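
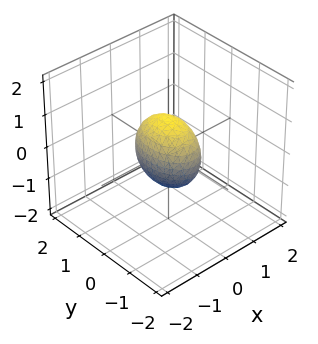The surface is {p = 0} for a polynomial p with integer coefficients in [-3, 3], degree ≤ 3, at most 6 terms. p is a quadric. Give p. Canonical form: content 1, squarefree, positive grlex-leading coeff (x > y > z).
2*x^2 + y^2 + z^2 - 1

1. deg p = 2. Bounded and convex; a quadric.
2. Symmetries: the z ↦ −z reflection is a symmetry, so z appears only in even powers; the x ↦ −x reflection is a symmetry, so x appears only in even powers; mirror symmetry y ↦ −y ⇒ only even powers of y.
3. Observable constraints: among the integer gridlines, it crosses the y-axis at y ∈ {-1, 1}; the z-axis gridline crossings are at z ∈ {-1, 1}.
4. Fitting integer coefficients to these (and the overall shape) gives p.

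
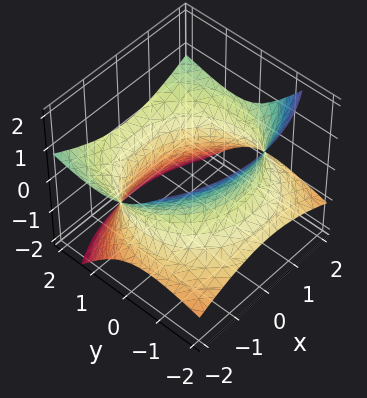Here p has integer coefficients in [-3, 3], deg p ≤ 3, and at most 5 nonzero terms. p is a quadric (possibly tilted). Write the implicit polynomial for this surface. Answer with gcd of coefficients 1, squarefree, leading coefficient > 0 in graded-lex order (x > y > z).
x^2 + y^2 - 2*y*z - 2*z^2 - 3

First, the degree is 2 — a generic line meets the surface in up to 2 points.
Next, from the axis intercepts and sections: no z-intercept at any integer in the box.
Finally, assembling these constraints gives the stated polynomial.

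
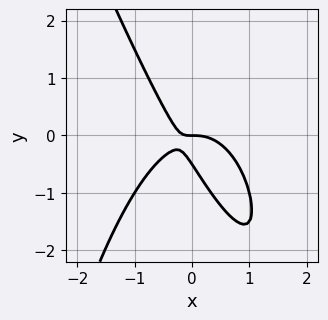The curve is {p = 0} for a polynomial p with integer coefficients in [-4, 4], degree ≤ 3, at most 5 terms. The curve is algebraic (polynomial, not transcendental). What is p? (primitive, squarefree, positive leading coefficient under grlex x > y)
3*x^3 + x^2*y + 3*x*y + 2*y^2 + y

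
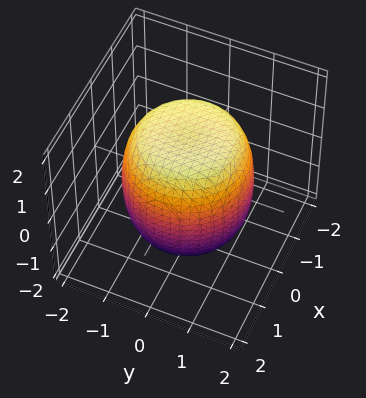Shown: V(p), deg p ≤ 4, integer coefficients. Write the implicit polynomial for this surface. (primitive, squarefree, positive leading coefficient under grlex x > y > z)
The degree is 4 — the shape is more complex than any degree-3 surface.
Symmetries: rotational symmetry about the z-axis ⇒ p depends on x, y only through x² + y².
From the axis intercepts and sections: a circular section at z = 0 has radius between 1 and 2.
Solving for integer coefficients yields p as stated.

x^4 + 2*x^2*y^2 + y^4 - x^2 - y^2 + z^2 - 2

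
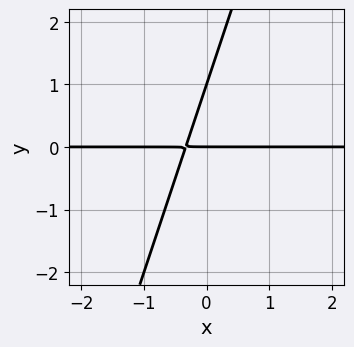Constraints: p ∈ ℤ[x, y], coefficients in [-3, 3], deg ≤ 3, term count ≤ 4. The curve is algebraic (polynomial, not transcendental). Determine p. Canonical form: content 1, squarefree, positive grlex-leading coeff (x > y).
1. Degree: the shape is more complex than any degree-1 curve, so deg p = 2.
2. From the visible intercepts: among the integer gridlines, it crosses the y-axis at y ∈ {0, 1}; every point of the x-axis in the box is on the curve.
3. The integer polynomial consistent with all of this is the stated p.

3*x*y - y^2 + y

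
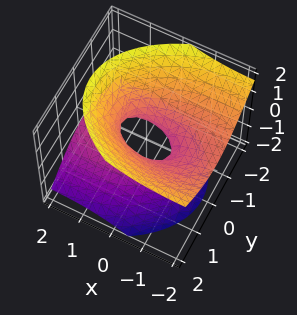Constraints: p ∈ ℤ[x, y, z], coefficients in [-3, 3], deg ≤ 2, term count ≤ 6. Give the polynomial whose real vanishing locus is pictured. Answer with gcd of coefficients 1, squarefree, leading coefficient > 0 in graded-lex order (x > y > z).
x^2 + 3*x*z + 3*y^2 - 3*z^2 - 1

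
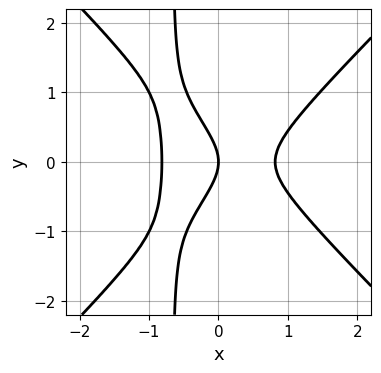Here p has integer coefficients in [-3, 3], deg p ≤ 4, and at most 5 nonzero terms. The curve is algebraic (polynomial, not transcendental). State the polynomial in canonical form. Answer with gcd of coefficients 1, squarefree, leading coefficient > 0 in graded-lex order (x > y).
First, deg p = 3.
Next, symmetries: it's symmetric under y → −y, forcing even powers of y.
Next, against the integer gridlines: it meets the x-axis at x = 0 (among the integer gridlines); one y-axis crossing is at y = 0.
Finally, solving for integer coefficients yields p as stated.

3*x^3 - 3*x*y^2 - 2*y^2 - 2*x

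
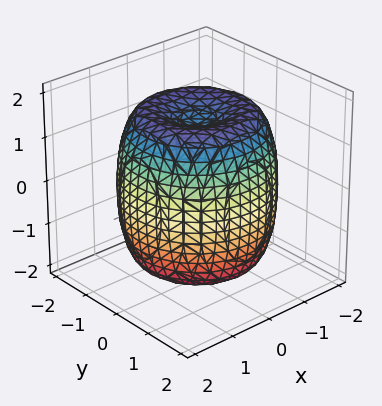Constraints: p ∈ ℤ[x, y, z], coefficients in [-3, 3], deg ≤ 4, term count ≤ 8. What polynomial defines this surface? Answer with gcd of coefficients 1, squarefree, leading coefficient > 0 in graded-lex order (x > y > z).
(a) The degree is 4 — a generic line meets the surface in up to 4 points.
(b) Symmetries: the z-axis is an axis of rotation, so x and y enter only as x² + y².
(c) Against the integer gridlines: a circular section at z = -1 has radius between 1 and 2.
(d) The integer polynomial consistent with all of this is the stated p.

x^4 + 2*x^2*y^2 + y^4 - 2*x^2 - 2*y^2 + z^2 - 2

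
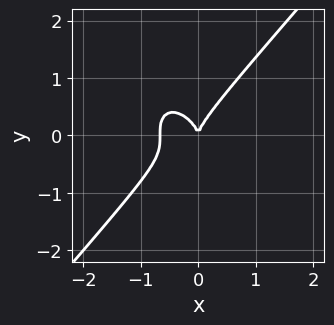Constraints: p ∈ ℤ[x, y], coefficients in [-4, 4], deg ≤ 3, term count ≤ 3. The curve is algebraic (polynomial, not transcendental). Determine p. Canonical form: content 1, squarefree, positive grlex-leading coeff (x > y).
First, the degree is 3 — no degree-2 curve has this shape.
Then, reading off the gridlines: it crosses the x-axis at the gridline x = 0; it meets the y-axis at y = 0 (among the integer gridlines).
Finally, putting this together gives p.

3*x^3 - 2*y^3 + 2*x^2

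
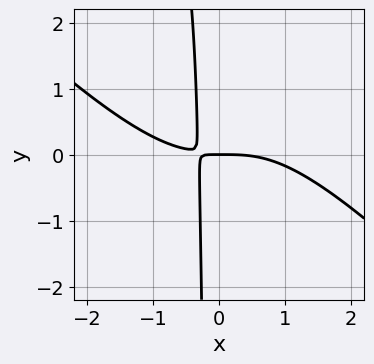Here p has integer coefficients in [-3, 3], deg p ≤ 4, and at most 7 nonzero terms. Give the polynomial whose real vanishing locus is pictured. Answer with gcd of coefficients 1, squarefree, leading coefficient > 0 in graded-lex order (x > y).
1. Degree: the shape is more complex than any degree-3 curve, so deg p = 4.
2. Against the integer gridlines: one y-axis crossing is at y = 0; it crosses the x-axis at the gridline x = 0.
3. These observations pin down the coefficients.

x^4 + 2*x^3*y + x^2*y^2 + 3*x*y + y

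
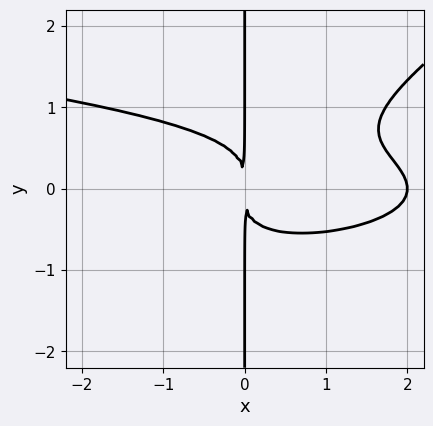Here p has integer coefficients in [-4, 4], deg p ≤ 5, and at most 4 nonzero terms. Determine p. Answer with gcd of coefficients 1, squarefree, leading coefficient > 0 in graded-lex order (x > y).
2*x^2*y^2 - 3*x*y^3 + x^3 - 2*x^2

Degree: a generic line meets the curve in up to 4 points, so deg p = 4.
From the visible intercepts: every point of the y-axis in the box is on the curve; one x-axis crossing is at x = 2.
Putting this together gives p.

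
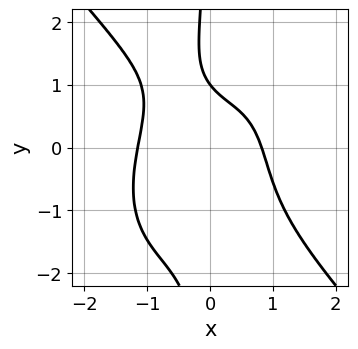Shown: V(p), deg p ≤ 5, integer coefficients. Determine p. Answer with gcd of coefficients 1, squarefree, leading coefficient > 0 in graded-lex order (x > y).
(a) deg p = 4. No degree-3 curve has this shape.
(b) From the axis intercepts and sections: one y-axis crossing is at y = 1.
(c) Solving for integer coefficients yields p as stated.

3*x^4 + 2*x*y^3 + 2*x + 3*y - 3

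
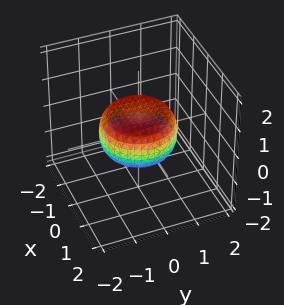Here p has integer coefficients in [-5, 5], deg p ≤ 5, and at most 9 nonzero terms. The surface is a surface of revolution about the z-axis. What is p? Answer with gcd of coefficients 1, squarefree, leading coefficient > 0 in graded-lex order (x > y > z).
Degree: no degree-3 surface has this shape, so deg p = 4.
Symmetry: every cross-section ⟂ z is a circle, so x, y appear only via x² + y².
Checking where it meets the axes: a circular section at z = 0 has radius between 1 and 2.
Matching integer coefficients to the picture gives p.

2*x^4 + 4*x^2*y^2 + 2*y^4 - 2*x^2 - 2*y^2 + 3*z^2 - 1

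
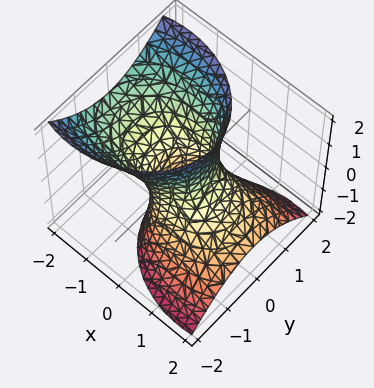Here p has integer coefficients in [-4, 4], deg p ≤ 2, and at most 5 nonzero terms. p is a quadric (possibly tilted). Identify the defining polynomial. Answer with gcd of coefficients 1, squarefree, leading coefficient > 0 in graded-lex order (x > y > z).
2*x^2 + 3*x*z + 3*y^2 - z^2 - 2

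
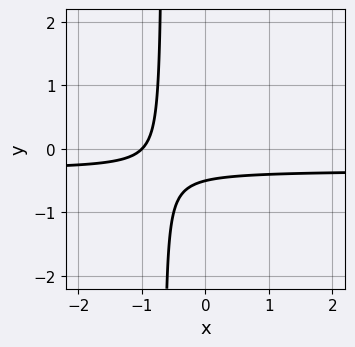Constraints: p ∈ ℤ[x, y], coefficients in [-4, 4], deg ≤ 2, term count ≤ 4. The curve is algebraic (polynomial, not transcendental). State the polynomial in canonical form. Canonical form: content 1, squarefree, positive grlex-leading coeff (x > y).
3*x*y + x + 2*y + 1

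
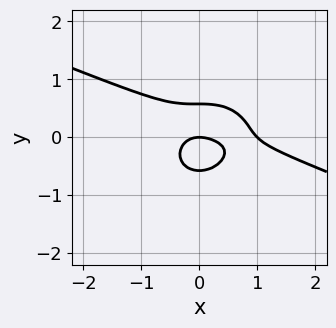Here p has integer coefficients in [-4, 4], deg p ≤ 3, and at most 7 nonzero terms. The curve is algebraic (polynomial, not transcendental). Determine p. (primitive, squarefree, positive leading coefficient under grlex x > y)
1. The degree is 3 — a generic line meets the curve in up to 3 points.
2. Checking where it meets the axes: the x-axis gridline crossings are at x ∈ {0, 1}; it crosses the y-axis at the gridline y = 0.
3. The integer polynomial consistent with all of this is the stated p.

x^3 + 2*x^2*y + 3*y^3 - x^2 - y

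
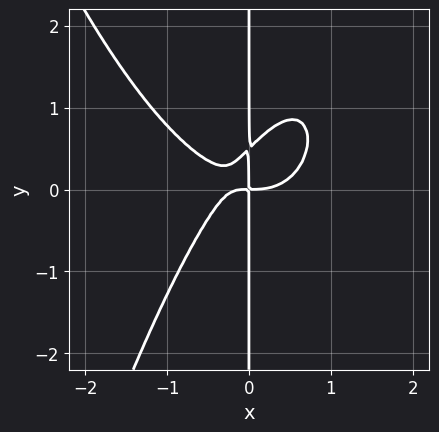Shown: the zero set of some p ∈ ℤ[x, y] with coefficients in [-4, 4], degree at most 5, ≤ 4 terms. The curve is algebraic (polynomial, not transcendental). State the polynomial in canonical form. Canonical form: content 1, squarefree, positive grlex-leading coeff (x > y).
First, the degree is 4 — the shape is more complex than any degree-3 curve.
Next, against the integer gridlines: the visible y-axis segment lies entirely on the curve.
Finally, the integer polynomial consistent with all of this is the stated p.

2*x^4 - 2*x^2*y + 2*x*y^2 - x*y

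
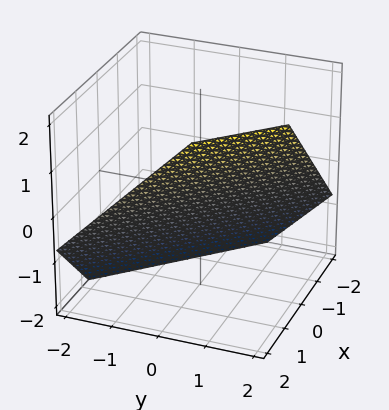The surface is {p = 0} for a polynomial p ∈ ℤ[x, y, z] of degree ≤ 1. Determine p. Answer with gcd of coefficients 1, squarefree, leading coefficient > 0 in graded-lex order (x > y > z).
First, degree: the surface is flat (a plane), so deg p = 1.
Finally, matching integer coefficients to the picture gives p.

3*x + 3*y - 3*z - 2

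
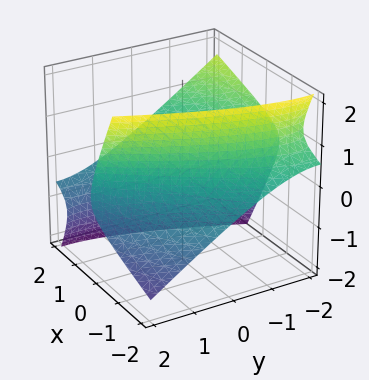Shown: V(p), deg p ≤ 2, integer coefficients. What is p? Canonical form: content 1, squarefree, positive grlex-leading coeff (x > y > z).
(a) There are 2 components.
(b) deg p = 2.
(c) From the visible intercepts: the surface avoids every integer z-axis point in the box.
(d) Fitting integer coefficients to these (and the overall shape) gives p.

x^2 - 2*x*y - 3*x*z + y^2 - 2*z^2 - 3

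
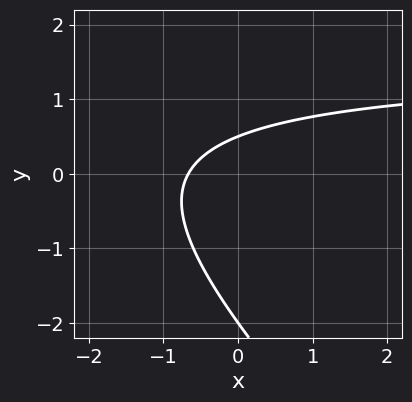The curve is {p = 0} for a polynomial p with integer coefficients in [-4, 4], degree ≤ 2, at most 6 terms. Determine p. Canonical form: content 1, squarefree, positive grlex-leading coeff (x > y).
First, degree: a generic line meets the curve in up to 2 points, so deg p = 2.
Then, observable constraints: it meets the y-axis at y = -2 (among the integer gridlines).
Finally, together with the visible shape, these determine p as stated.

2*x*y + 2*y^2 - 3*x + 3*y - 2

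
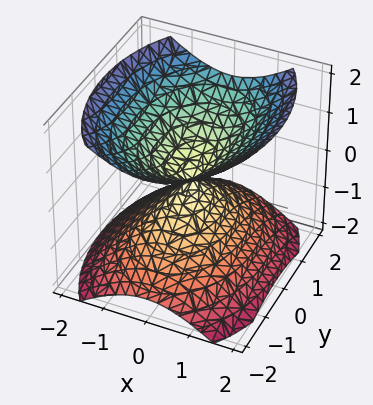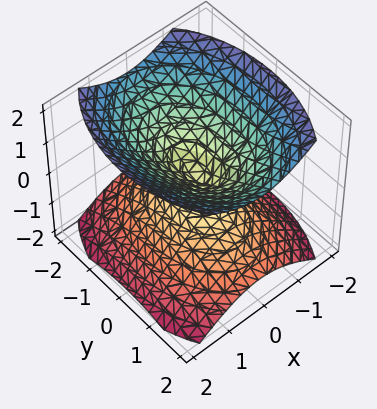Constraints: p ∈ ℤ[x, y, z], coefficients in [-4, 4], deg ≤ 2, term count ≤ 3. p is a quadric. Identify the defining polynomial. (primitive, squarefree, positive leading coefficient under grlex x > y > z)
2*x^2 + y^2 - 2*z^2

(a) There are 2 components.
(b) The degree is 2 — a double cone through the origin; a quadric.
(c) Symmetries: mirror symmetry x ↦ −x ⇒ only even powers of x; mirror symmetry y ↦ −y ⇒ only even powers of y; mirror symmetry z ↦ −z ⇒ only even powers of z.
(d) From the visible intercepts: it crosses the y-axis at the gridline y = 0; one x-axis crossing is at x = 0; it crosses the z-axis at the gridline z = 0.
(e) Assembling these constraints gives the stated polynomial.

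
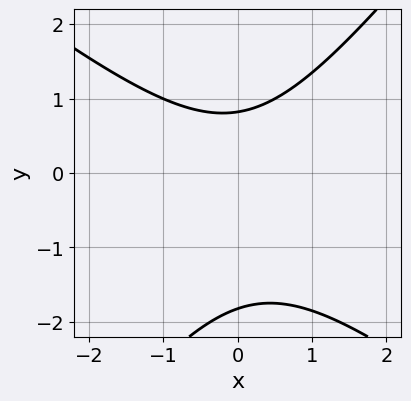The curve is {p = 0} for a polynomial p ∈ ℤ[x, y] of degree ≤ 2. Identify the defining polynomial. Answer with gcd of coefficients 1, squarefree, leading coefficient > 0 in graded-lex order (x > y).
2*x^2 + x*y - 2*y^2 - 2*y + 3

1. Degree: a generic line meets the curve in up to 2 points, so deg p = 2.
2. Against the integer gridlines: the curve avoids every integer x-axis point in the box.
3. Fitting integer coefficients to these (and the overall shape) gives p.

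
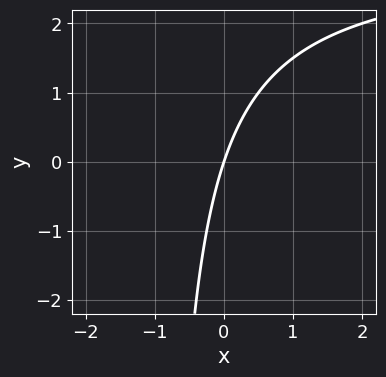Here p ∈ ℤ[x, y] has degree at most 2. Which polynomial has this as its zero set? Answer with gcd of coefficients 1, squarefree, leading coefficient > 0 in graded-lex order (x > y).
First, the degree is 2 — a generic line meets the curve in up to 2 points.
Next, observable constraints: it meets the x-axis at x = 0 (among the integer gridlines); one y-axis crossing is at y = 0.
Finally, matching integer coefficients to the picture gives p.

x*y - 3*x + y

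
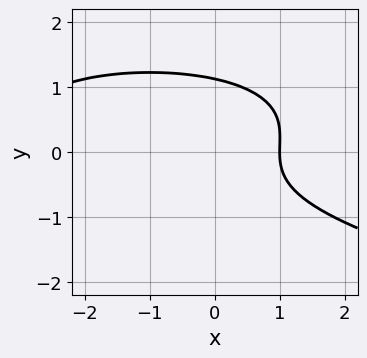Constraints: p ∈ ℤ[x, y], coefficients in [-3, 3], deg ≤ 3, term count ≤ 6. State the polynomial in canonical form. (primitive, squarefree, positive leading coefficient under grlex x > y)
3*y^3 + x^2 - y^2 + 2*x - 3

1. The degree is 3 — no degree-2 curve has this shape.
2. From the visible intercepts: it crosses the x-axis at the gridline x = 1.
3. Together with the visible shape, these determine p as stated.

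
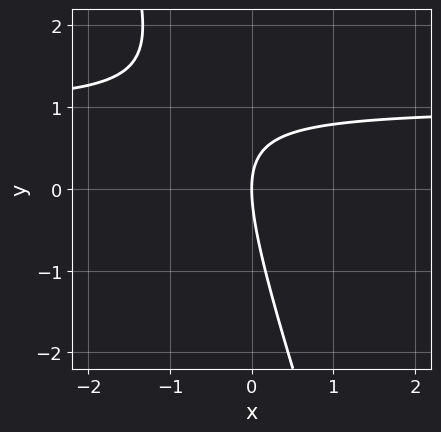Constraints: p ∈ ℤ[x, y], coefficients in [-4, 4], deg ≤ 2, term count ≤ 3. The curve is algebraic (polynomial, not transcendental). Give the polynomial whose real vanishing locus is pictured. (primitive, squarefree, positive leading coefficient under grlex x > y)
1. Degree: no degree-1 curve has this shape, so deg p = 2.
2. Checking where it meets the axes: one y-axis crossing is at y = 0; one x-axis crossing is at x = 0.
3. Fitting integer coefficients to these (and the overall shape) gives p.

3*x*y + y^2 - 3*x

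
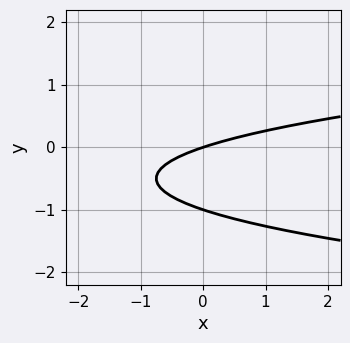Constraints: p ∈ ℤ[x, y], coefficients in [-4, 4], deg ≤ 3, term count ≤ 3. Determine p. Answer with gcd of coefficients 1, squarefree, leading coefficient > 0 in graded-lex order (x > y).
3*y^2 - x + 3*y

First, degree: a generic line meets the curve in up to 2 points, so deg p = 2.
Next, reading off the gridlines: among the integer gridlines, it crosses the y-axis at y ∈ {-1, 0}; it meets the x-axis at x = 0 (among the integer gridlines).
Finally, these observations pin down the coefficients.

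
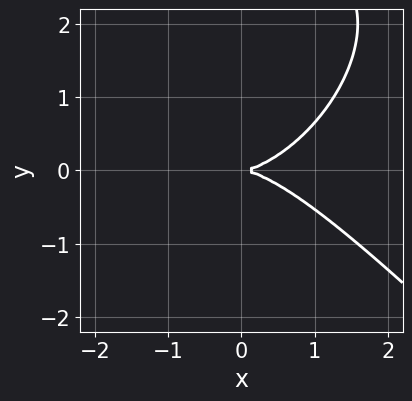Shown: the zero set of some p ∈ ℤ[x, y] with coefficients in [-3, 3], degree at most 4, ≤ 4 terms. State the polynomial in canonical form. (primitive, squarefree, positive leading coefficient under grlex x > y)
(a) The degree is 3 — no degree-2 curve has this shape.
(b) Against the integer gridlines: it meets the x-axis at x = 0 (among the integer gridlines); it crosses the y-axis at the gridline y = 0.
(c) These observations pin down the coefficients.

x^3 + y^3 - 3*y^2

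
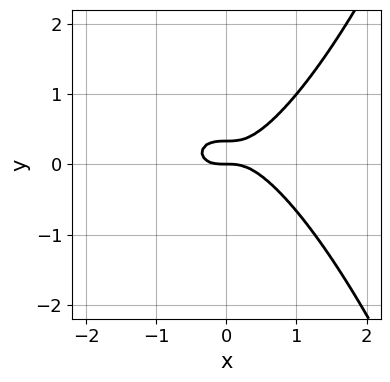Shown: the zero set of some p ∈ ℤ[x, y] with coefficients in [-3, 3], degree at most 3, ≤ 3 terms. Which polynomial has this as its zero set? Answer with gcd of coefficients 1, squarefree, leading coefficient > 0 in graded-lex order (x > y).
2*x^3 - 3*y^2 + y

(a) deg p = 3. A generic line meets the curve in up to 3 points.
(b) From the visible intercepts: it meets the y-axis at y = 0 (among the integer gridlines); one x-axis crossing is at x = 0.
(c) These observations pin down the coefficients.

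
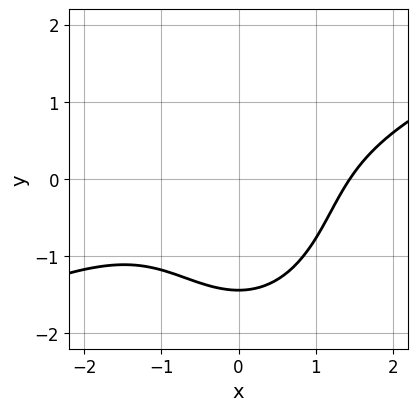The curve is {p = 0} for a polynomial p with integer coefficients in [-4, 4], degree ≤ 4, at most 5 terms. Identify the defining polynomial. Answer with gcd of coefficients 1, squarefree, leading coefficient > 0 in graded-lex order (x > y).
x^3 - 2*x^2*y - y^3 - 3

(a) Degree: a generic line meets the curve in up to 3 points, so deg p = 3.
(b) The integer polynomial consistent with all of this is the stated p.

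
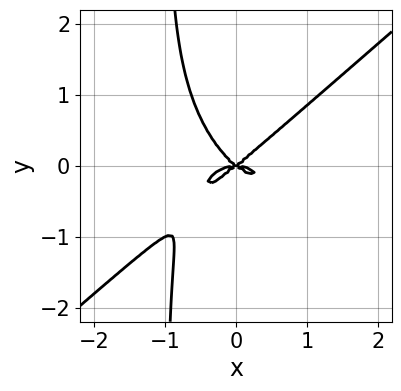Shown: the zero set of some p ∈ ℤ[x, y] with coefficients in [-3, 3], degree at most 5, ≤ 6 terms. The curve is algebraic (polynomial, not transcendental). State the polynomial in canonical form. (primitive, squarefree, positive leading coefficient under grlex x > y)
1. Degree: no degree-3 curve has this shape, so deg p = 4.
2. From the axis intercepts and sections: one x-axis crossing is at x = 0; it crosses the y-axis at the gridline y = 0.
3. The integer polynomial consistent with all of this is the stated p.

2*x^4 - 3*x*y^3 + 2*x^2*y - 3*y^3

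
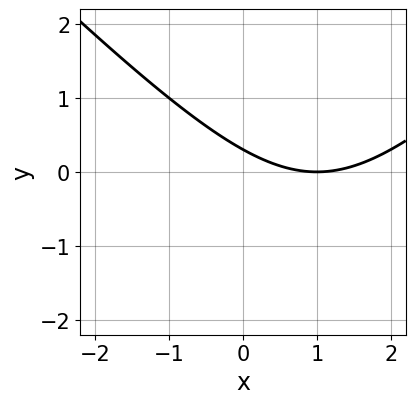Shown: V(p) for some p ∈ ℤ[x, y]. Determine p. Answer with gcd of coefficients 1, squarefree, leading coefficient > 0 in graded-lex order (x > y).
(a) The degree is 2 — the shape is more complex than any degree-1 curve.
(b) Observable constraints: one x-axis crossing is at x = 1.
(c) These observations pin down the coefficients.

x^2 - y^2 - 2*x - 3*y + 1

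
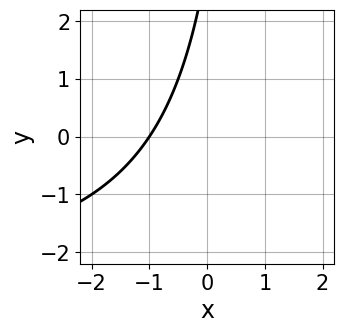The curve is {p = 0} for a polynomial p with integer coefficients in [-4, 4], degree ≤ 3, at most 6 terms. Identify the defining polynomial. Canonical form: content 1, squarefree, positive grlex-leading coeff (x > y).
1. deg p = 2. The shape is more complex than any degree-1 curve.
2. From the axis intercepts and sections: it misses every integer gridline on the y-axis; one x-axis crossing is at x = -1.
3. These observations pin down the coefficients.

x*y + 3*x - y + 3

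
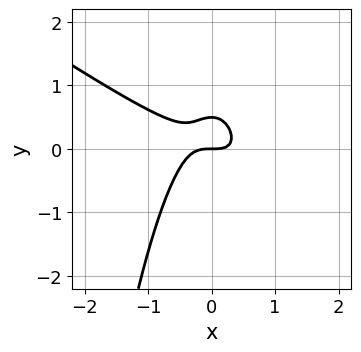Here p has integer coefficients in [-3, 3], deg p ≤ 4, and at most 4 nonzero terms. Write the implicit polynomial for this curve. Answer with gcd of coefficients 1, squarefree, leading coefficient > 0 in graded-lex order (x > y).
2*x^3 + 3*x^2*y + 2*y^2 - y

(a) deg p = 3.
(b) Observable constraints: it meets the y-axis at y = 0 (among the integer gridlines); it crosses the x-axis at the gridline x = 0.
(c) Solving for integer coefficients yields p as stated.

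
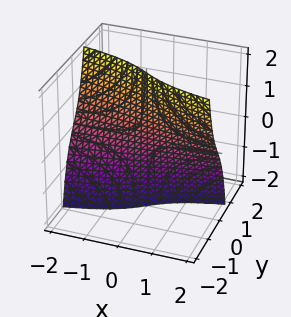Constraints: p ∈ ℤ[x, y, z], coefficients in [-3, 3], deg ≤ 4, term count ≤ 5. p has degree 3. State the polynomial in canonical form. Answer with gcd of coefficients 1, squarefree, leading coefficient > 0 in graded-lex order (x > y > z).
3*y^3 + x*z + 3*y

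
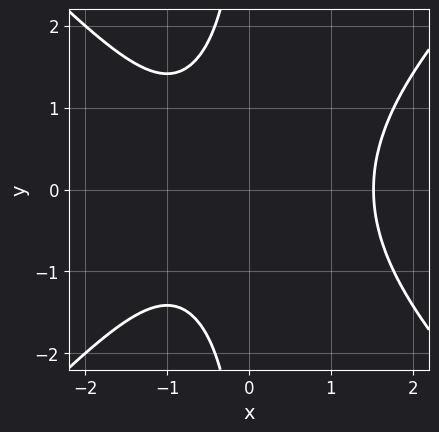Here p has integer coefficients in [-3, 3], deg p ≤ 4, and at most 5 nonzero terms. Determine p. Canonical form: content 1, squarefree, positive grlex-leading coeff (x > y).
x^3 - x*y^2 - x - 2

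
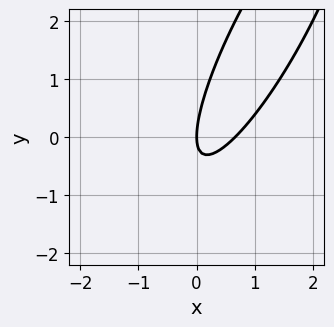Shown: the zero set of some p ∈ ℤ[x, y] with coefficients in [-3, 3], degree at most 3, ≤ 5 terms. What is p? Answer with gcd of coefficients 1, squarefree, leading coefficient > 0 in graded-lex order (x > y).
(a) Degree: a generic line meets the curve in up to 2 points, so deg p = 2.
(b) Against the integer gridlines: one x-axis crossing is at x = 0; it crosses the y-axis at the gridline y = 0.
(c) Putting this together gives p.

3*x^2 - 3*x*y + y^2 - 2*x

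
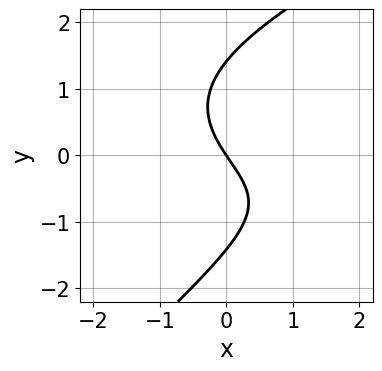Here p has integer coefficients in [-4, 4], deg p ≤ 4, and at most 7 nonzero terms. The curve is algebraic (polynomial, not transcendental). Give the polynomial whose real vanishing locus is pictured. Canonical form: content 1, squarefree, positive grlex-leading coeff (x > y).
x*y^2 - y^3 - x^2 + 3*x + 2*y

First, degree: the shape is more complex than any degree-2 curve, so deg p = 3.
Next, reading off the gridlines: it crosses the y-axis at the gridline y = 0; it crosses the x-axis at the gridline x = 0.
Finally, these observations pin down the coefficients.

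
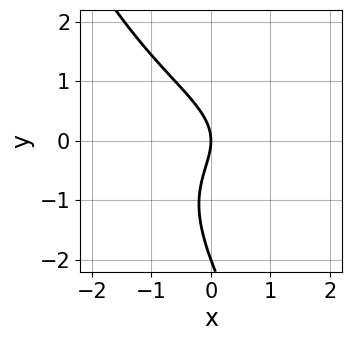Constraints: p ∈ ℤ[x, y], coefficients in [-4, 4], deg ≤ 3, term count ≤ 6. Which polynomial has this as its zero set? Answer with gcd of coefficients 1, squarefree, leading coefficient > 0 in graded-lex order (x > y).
2*x*y^2 + y^3 + 2*y^2 + 3*x

1. The degree is 3 — the shape is more complex than any degree-2 curve.
2. From the axis intercepts and sections: among the integer gridlines, it crosses the y-axis at y ∈ {-2, 0}; one x-axis crossing is at x = 0.
3. Matching integer coefficients to the picture gives p.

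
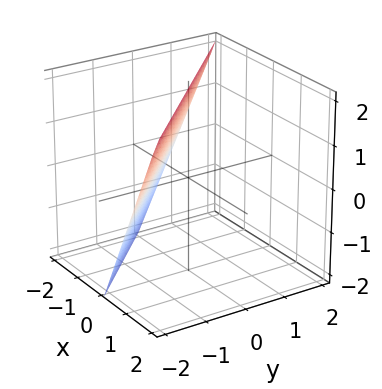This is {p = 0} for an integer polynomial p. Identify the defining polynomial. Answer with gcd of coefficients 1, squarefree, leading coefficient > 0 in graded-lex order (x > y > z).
1. deg p = 1.
2. Reading off the gridlines: it crosses the x-axis at the gridline x = -1; it crosses the z-axis at the gridline z = 2; it meets the y-axis at y = -1 (among the integer gridlines).
3. Matching integer coefficients to the picture gives p.

2*x + 2*y - z + 2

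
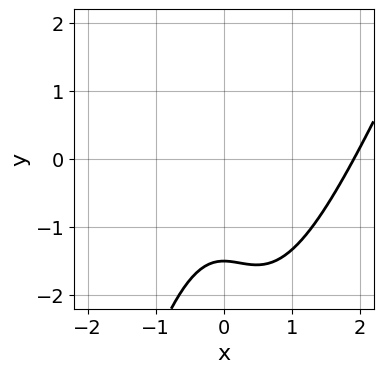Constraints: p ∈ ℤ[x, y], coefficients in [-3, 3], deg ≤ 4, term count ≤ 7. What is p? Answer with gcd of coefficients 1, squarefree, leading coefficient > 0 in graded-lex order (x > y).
2*x^3 - x^2*y - 3*x^2 - 2*y - 3

(a) The degree is 3 — a generic line meets the curve in up to 3 points.
(b) Matching integer coefficients to the picture gives p.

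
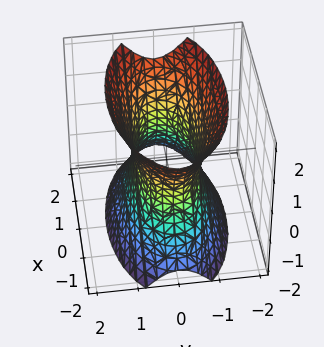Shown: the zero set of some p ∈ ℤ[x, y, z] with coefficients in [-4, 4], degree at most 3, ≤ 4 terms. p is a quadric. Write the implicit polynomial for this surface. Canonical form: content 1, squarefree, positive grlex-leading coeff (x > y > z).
1. Degree: one connected sheet with a waist; a quadric, so deg p = 2.
2. Symmetries: it's symmetric under z → −z, forcing even powers of z; it's symmetric under x → −x, forcing even powers of x; the y ↦ −y reflection is a symmetry, so y appears only in even powers.
3. From the visible intercepts: no z-intercept at any integer in the box.
4. These observations pin down the coefficients.

x^2 + 3*y^2 - z^2 - 2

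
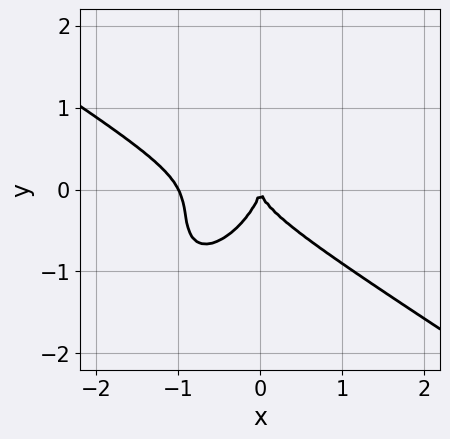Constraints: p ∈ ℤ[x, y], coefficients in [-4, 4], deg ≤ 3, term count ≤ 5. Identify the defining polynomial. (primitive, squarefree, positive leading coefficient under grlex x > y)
2*x^3 + x^2*y - 2*x*y^2 + 2*y^3 + 2*x^2

(a) Degree: the shape is more complex than any degree-2 curve, so deg p = 3.
(b) From the visible intercepts: among the integer gridlines, it crosses the x-axis at x ∈ {-1, 0}; one y-axis crossing is at y = 0.
(c) Together with the visible shape, these determine p as stated.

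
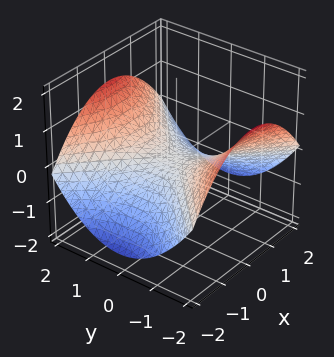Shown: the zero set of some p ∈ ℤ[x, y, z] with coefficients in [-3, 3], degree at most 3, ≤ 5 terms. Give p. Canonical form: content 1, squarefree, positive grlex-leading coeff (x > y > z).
1. Degree: a hyperbolic paraboloid; a quadric, so deg p = 2.
2. Symmetries: it's symmetric under x → −x, forcing even powers of x; the y ↦ −y reflection is a symmetry, so y appears only in even powers.
3. Checking where it meets the axes: it crosses the z-axis at the gridline z = 0; it crosses the x-axis at the gridline x = 0; it crosses the y-axis at the gridline y = 0.
4. Fitting integer coefficients to these (and the overall shape) gives p.

x^2 - y^2 + 3*z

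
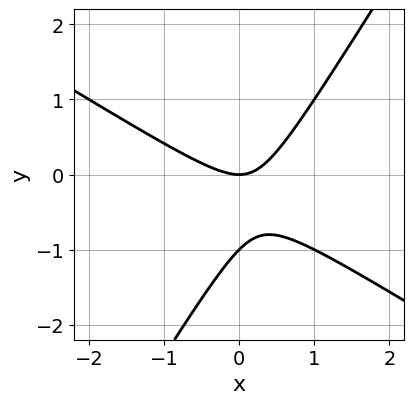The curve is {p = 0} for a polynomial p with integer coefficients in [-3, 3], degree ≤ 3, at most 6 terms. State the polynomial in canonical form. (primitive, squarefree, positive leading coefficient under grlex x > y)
First, degree: no degree-1 curve has this shape, so deg p = 2.
Then, from the axis intercepts and sections: it meets the x-axis at x = 0 (among the integer gridlines); among the integer gridlines, it crosses the y-axis at y ∈ {-1, 0}.
Finally, the integer polynomial consistent with all of this is the stated p.

x^2 + x*y - y^2 - y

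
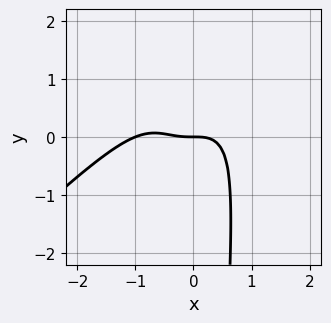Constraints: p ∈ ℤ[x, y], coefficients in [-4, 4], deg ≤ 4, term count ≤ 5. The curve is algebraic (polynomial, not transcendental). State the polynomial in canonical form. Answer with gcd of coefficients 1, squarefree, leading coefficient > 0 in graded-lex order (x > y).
2*x^4 - 3*x^3*y + x^2*y^2 + 2*x^3 + 2*y

(a) deg p = 4. No degree-3 curve has this shape.
(b) Checking where it meets the axes: one y-axis crossing is at y = 0; the x-axis gridline crossings are at x ∈ {-1, 0}.
(c) Solving for integer coefficients yields p as stated.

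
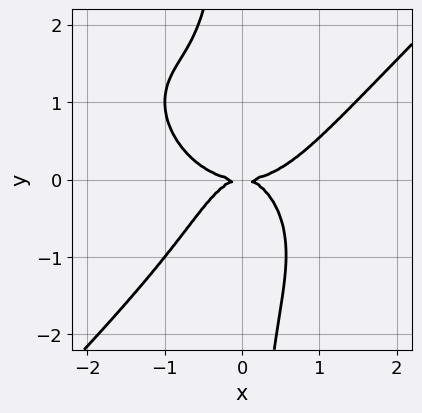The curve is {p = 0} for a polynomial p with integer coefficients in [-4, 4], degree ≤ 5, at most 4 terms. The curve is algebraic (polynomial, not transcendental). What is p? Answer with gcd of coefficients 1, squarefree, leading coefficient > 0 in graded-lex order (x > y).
(a) deg p = 4. A generic line meets the curve in up to 4 points.
(b) Checking where it meets the axes: one x-axis crossing is at x = 0; it meets the y-axis at y = 0 (among the integer gridlines).
(c) Matching integer coefficients to the picture gives p.

x^4 - x*y^3 - x^2*y - y^2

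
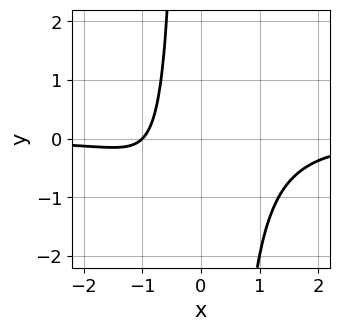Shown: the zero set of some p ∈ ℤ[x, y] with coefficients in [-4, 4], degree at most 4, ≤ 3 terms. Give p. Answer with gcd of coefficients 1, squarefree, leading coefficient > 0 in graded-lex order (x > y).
First, the degree is 4 — no degree-3 curve has this shape.
Then, against the integer gridlines: it misses every integer gridline on the y-axis; it meets the x-axis at x = -1 (among the integer gridlines).
Finally, together with the visible shape, these determine p as stated.

x^3*y + x + 1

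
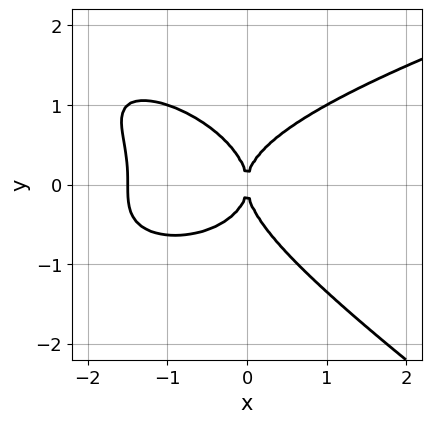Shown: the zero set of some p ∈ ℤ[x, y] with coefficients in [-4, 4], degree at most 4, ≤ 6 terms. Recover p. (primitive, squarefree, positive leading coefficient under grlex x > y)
1. Degree: the shape is more complex than any degree-3 curve, so deg p = 4.
2. Reading off the gridlines: one y-axis crossing is at y = 0; one x-axis crossing is at x = 0.
3. These observations pin down the coefficients.

2*x*y^3 + 3*y^4 - 2*x^3 - 3*x^2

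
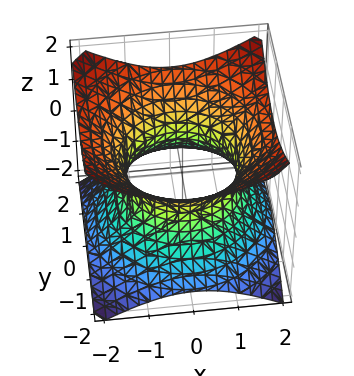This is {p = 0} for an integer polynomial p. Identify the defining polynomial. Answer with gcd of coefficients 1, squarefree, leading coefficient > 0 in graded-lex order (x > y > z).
2*x^2 + 2*y^2 - 3*z^2 - 3

First, degree: an hourglass — one-sheet hyperboloid; a quadric, so deg p = 2.
Then, symmetry: every cross-section ⟂ z is a circle, so x, y appear only via x² + y²; mirror symmetry z ↦ −z ⇒ only even powers of z.
Next, reading off the gridlines: a circular section at z = -1 has radius between 1 and 2; no z-intercept at any integer in the box.
Finally, the integer polynomial consistent with all of this is the stated p.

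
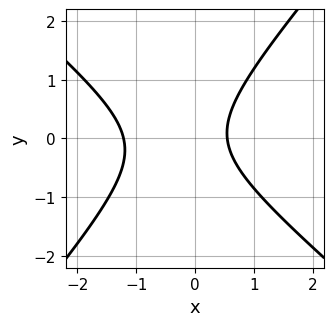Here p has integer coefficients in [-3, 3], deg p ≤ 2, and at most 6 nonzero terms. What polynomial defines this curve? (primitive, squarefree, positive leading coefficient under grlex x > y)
3*x^2 + x*y - 3*y^2 + 2*x - 2

1. Degree: the shape is more complex than any degree-1 curve, so deg p = 2.
2. Checking where it meets the axes: it misses every integer gridline on the y-axis.
3. Matching integer coefficients to the picture gives p.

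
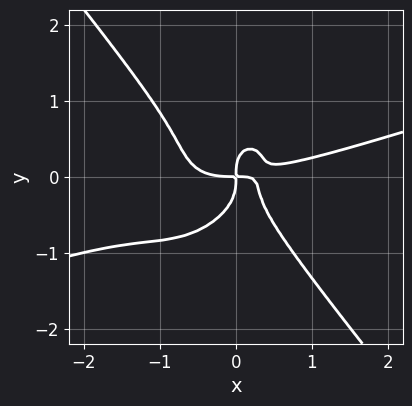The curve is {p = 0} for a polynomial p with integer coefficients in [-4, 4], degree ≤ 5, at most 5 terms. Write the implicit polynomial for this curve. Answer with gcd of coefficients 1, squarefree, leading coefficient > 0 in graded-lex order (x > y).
First, the degree is 4 — no degree-3 curve has this shape.
Then, reading off the gridlines: it meets the x-axis at x = 0 (among the integer gridlines); it crosses the y-axis at the gridline y = 0.
Finally, solving for integer coefficients yields p as stated.

x^4 - 3*x^3*y - 2*y^4 - 2*x^2*y + x*y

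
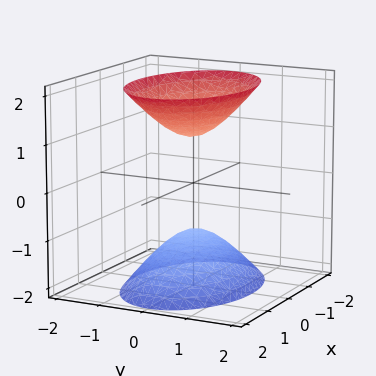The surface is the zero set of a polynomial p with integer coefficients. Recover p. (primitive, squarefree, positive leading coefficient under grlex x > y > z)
(a) The picture has 2 separate pieces.
(b) The degree is 2 — two sheets facing apart; a quadric.
(c) Symmetries: it's symmetric under y → −y, forcing even powers of y; the x ↦ −x reflection is a symmetry, so x appears only in even powers; mirror symmetry z ↦ −z ⇒ only even powers of z.
(d) Reading off the gridlines: among the integer gridlines, it crosses the z-axis at z ∈ {-1, 1}; no y-intercept at any integer in the box; no x-intercept at any integer in the box.
(e) Solving for integer coefficients yields p as stated.

x^2 + 2*y^2 - z^2 + 1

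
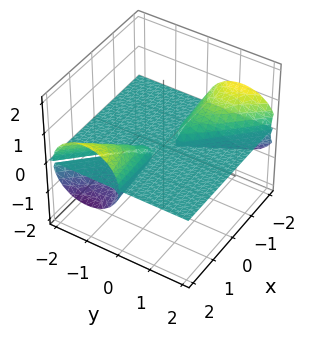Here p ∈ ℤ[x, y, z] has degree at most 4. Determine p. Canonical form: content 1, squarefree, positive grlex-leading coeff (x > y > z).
x*y*z + y^2*z + z^3

First, there are 3 components.
Then, degree: no degree-2 surface has this shape, so deg p = 3.
Then, checking where it meets the axes: every point of the y-axis in the box is on the surface; every point of the x-axis in the box is on the surface.
Finally, putting this together gives p.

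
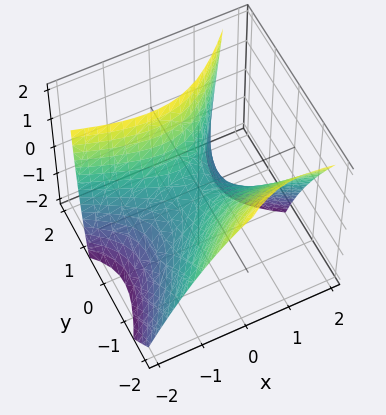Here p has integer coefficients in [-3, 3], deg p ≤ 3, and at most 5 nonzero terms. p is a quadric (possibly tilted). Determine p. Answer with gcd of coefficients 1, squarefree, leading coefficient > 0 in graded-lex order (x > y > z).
(a) Degree: no degree-1 surface has this shape, so deg p = 2.
(b) From the visible intercepts: it meets the x-axis at x = 0 (among the integer gridlines); it meets the z-axis at z = 0 (among the integer gridlines).
(c) Fitting integer coefficients to these (and the overall shape) gives p.

2*x^2 + 3*x*y - 3*y^2 - 2*y*z + 3*z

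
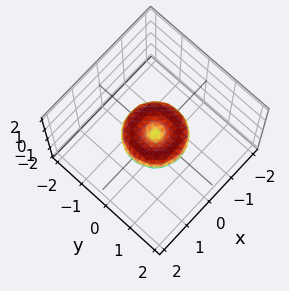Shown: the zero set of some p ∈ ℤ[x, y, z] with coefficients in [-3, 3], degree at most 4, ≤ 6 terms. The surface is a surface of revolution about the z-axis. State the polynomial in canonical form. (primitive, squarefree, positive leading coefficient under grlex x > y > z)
x^4 + 2*x^2*y^2 + y^4 - x^2 - y^2 + 2*z^2

1. The degree is 4 — the shape is more complex than any degree-3 surface.
2. Symmetries: the surface is invariant under rotation about z: p = q(x² + y², z).
3. Reading off the gridlines: among the integer gridlines, it crosses the x-axis at x ∈ {-1, 0, 1}; it crosses the z-axis at the gridline z = 0.
4. Assembling these constraints gives the stated polynomial. Check: (0, 1, 0) on the y-axis lies on the surface, and p(0, 1, 0) = 0. ✓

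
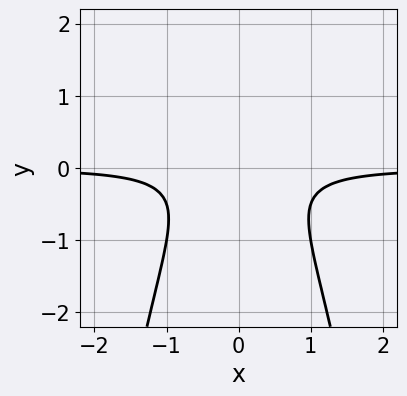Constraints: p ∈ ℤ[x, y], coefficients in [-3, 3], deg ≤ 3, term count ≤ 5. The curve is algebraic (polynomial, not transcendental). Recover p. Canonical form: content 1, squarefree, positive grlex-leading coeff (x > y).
3*x^2*y + 2*y^2 + 1

(a) Degree: a generic line meets the curve in up to 3 points, so deg p = 3.
(b) Symmetries: mirror symmetry x ↦ −x ⇒ only even powers of x.
(c) From the visible intercepts: no x-intercept at any integer in the box; it misses every integer gridline on the y-axis.
(d) These observations pin down the coefficients.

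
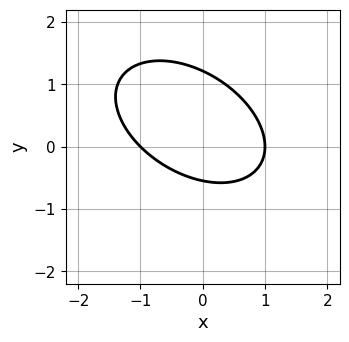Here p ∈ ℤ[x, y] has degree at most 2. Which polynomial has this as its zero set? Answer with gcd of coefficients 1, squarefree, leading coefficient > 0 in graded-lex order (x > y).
2*x^2 + 2*x*y + 3*y^2 - 2*y - 2

(a) deg p = 2.
(b) From the axis intercepts and sections: the x-axis gridline crossings are at x ∈ {-1, 1}.
(c) Solving for integer coefficients yields p as stated.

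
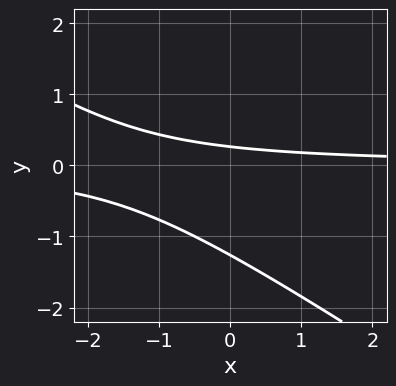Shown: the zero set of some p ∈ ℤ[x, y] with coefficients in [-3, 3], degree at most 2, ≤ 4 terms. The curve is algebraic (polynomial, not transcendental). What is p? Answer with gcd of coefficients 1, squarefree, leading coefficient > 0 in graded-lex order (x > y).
2*x*y + 3*y^2 + 3*y - 1

1. Degree: no degree-1 curve has this shape, so deg p = 2.
2. Observable constraints: the curve avoids every integer x-axis point in the box.
3. Putting this together gives p.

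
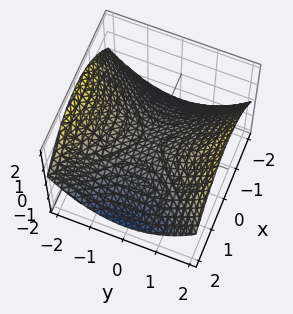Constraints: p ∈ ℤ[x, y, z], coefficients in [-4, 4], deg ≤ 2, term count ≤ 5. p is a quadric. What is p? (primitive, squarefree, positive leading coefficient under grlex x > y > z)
x^2 - y^2 + 3*z

First, degree: a hyperbolic paraboloid; a quadric, so deg p = 2.
Next, symmetries: mirror symmetry x ↦ −x ⇒ only even powers of x; it's symmetric under y → −y, forcing even powers of y.
Then, reading off the gridlines: it meets the y-axis at y = 0 (among the integer gridlines); it meets the x-axis at x = 0 (among the integer gridlines); one z-axis crossing is at z = 0.
Finally, putting this together gives p.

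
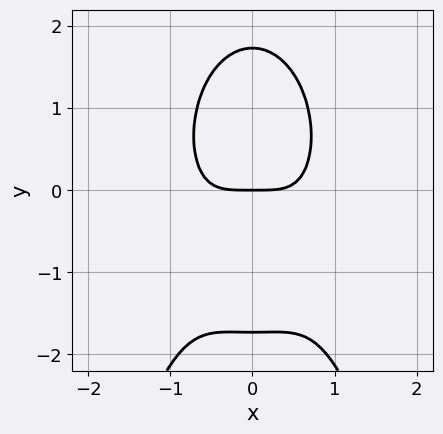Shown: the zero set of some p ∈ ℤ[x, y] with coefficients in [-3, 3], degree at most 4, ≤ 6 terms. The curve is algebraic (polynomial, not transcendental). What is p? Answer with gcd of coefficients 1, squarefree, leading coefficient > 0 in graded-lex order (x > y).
3*x^4 + x^2*y^2 + 2*x^2*y + y^3 - 3*y

1. Degree: the shape is more complex than any degree-3 curve, so deg p = 4.
2. Symmetries: mirror symmetry x ↦ −x ⇒ only even powers of x.
3. Checking where it meets the axes: it meets the y-axis at y = 0 (among the integer gridlines); one x-axis crossing is at x = 0.
4. Solving for integer coefficients yields p as stated.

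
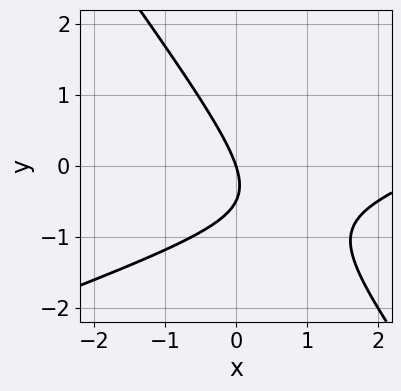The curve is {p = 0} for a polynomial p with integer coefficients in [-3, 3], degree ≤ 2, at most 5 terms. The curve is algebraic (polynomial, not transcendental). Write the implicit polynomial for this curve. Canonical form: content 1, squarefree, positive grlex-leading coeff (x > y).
x^2 - 2*x*y - 2*y^2 - 3*x - y

First, degree: a generic line meets the curve in up to 2 points, so deg p = 2.
Then, against the integer gridlines: it crosses the y-axis at the gridline y = 0; it meets the x-axis at x = 0 (among the integer gridlines).
Finally, the integer polynomial consistent with all of this is the stated p.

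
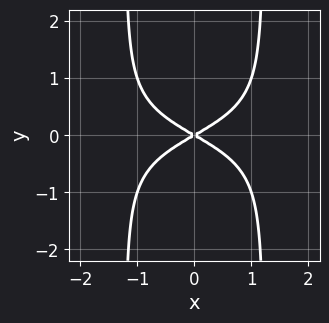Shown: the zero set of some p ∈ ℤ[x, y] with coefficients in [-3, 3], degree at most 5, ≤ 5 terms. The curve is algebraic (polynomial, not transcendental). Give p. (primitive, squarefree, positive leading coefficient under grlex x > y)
2*x^2*y^2 + x^2 - 3*y^2

1. The degree is 4 — a generic line meets the curve in up to 4 points.
2. Symmetries: it's symmetric under y → −y, forcing even powers of y; it's symmetric under x → −x, forcing even powers of x.
3. Reading off the gridlines: one y-axis crossing is at y = 0; one x-axis crossing is at x = 0.
4. Together with the visible shape, these determine p as stated.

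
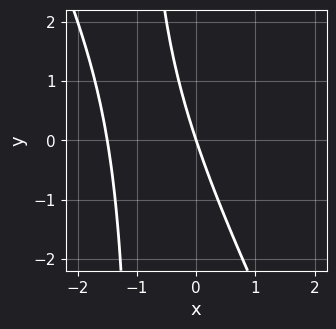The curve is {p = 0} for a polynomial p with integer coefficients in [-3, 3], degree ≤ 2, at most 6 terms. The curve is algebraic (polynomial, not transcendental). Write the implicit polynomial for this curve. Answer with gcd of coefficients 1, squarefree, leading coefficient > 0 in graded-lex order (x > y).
2*x^2 + x*y + 3*x + y

1. deg p = 2. A generic line meets the curve in up to 2 points.
2. Observable constraints: it crosses the x-axis at the gridline x = 0; one y-axis crossing is at y = 0.
3. The integer polynomial consistent with all of this is the stated p.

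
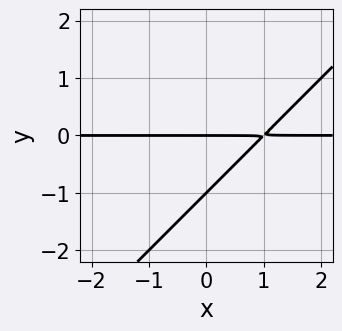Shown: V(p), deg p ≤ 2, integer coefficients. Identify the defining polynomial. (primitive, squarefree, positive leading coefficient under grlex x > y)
(a) deg p = 2. A generic line meets the curve in up to 2 points.
(b) From the visible intercepts: among the integer gridlines, it crosses the y-axis at y ∈ {-1, 0}; the visible x-axis segment lies entirely on the curve.
(c) The integer polynomial consistent with all of this is the stated p.

x*y - y^2 - y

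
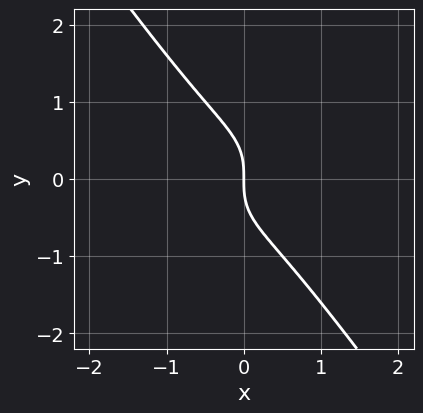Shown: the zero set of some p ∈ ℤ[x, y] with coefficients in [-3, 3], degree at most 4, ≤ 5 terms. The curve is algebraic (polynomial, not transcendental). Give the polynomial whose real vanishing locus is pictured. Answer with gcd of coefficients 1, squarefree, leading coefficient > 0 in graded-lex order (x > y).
deg p = 3. The shape is more complex than any degree-2 curve.
Observable constraints: it crosses the x-axis at the gridline x = 0; it crosses the y-axis at the gridline y = 0.
The integer polynomial consistent with all of this is the stated p.

2*x^3 - 3*x^2*y + x*y^2 + 3*y^3 + 3*x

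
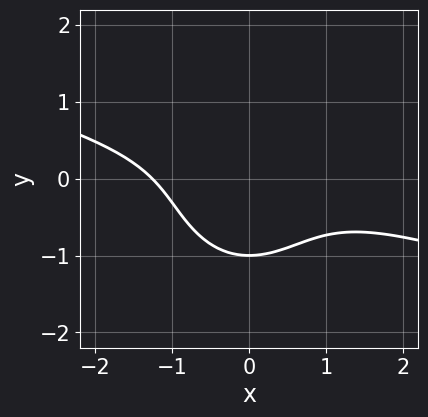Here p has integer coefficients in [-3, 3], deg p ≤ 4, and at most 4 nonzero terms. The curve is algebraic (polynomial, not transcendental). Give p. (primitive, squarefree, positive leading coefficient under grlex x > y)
(a) The degree is 3 — no degree-2 curve has this shape.
(b) Against the integer gridlines: it meets the y-axis at y = -1 (among the integer gridlines).
(c) Matching integer coefficients to the picture gives p.

x^3 + 3*x^2*y + 2*y^3 + 2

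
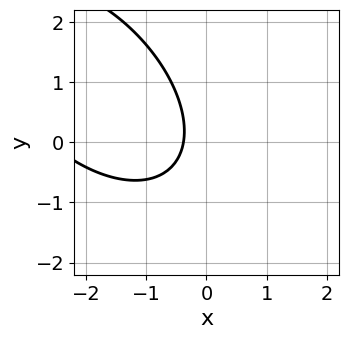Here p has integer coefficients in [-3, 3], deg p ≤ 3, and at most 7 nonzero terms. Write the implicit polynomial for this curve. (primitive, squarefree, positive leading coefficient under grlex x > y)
x^2 + x*y + y^2 + 3*x + 1

1. The degree is 2 — the shape is more complex than any degree-1 curve.
2. Reading off the gridlines: no y-intercept at any integer in the box.
3. These observations pin down the coefficients.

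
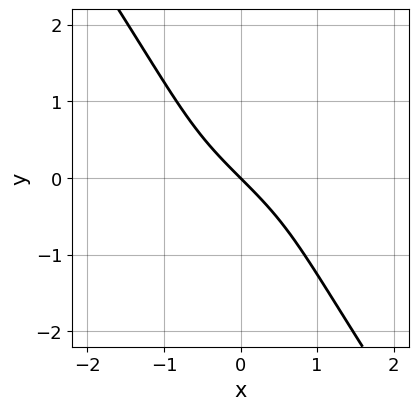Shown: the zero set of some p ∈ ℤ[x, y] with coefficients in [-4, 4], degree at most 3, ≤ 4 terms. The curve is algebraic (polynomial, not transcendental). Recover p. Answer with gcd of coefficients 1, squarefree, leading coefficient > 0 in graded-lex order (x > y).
3*x*y^2 + 2*y^3 + 3*x + 3*y

The degree is 3 — no degree-2 curve has this shape.
Against the integer gridlines: it meets the y-axis at y = 0 (among the integer gridlines); one x-axis crossing is at x = 0.
These observations pin down the coefficients.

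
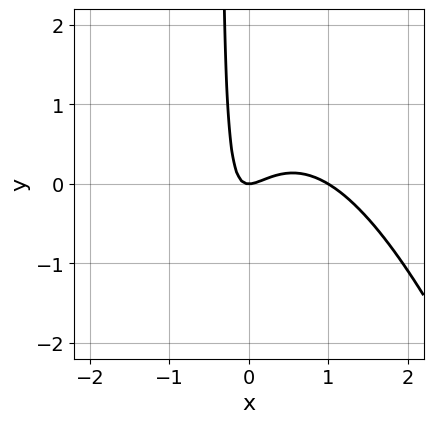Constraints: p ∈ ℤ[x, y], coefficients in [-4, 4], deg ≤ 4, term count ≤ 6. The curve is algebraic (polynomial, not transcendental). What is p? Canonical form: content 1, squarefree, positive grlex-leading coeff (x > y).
(a) deg p = 3. A generic line meets the curve in up to 3 points.
(b) Observable constraints: it meets the y-axis at y = 0 (among the integer gridlines); the x-axis gridline crossings are at x ∈ {0, 1}.
(c) Together with the visible shape, these determine p as stated.

3*x^3 + x^2*y - 3*x^2 + 3*x*y + y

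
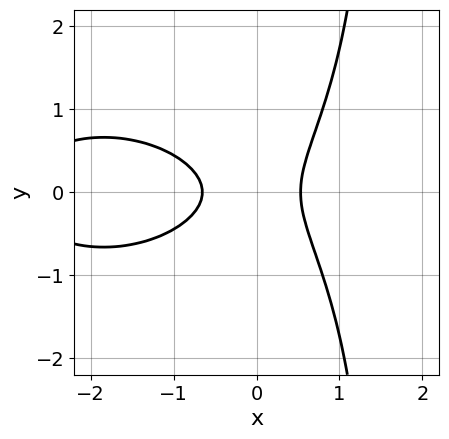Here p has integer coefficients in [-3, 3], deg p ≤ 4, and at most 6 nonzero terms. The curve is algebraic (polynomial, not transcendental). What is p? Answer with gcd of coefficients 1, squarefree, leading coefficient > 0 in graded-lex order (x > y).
x^3 + 2*x*y^2 + 3*x^2 - 3*y^2 - 1

The degree is 3 — a generic line meets the curve in up to 3 points.
Symmetries: mirror symmetry y ↦ −y ⇒ only even powers of y.
Observable constraints: the curve avoids every integer y-axis point in the box.
Together with the visible shape, these determine p as stated.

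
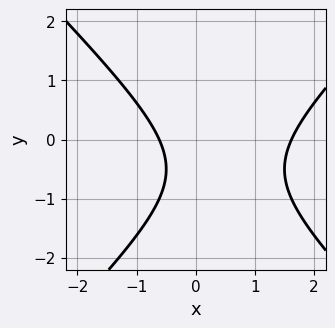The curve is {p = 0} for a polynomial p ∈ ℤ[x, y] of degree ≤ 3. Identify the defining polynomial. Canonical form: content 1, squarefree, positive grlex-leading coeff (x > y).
(a) deg p = 2.
(b) Reading off the gridlines: the curve avoids every integer y-axis point in the box.
(c) Solving for integer coefficients yields p as stated.

x^2 - y^2 - x - y - 1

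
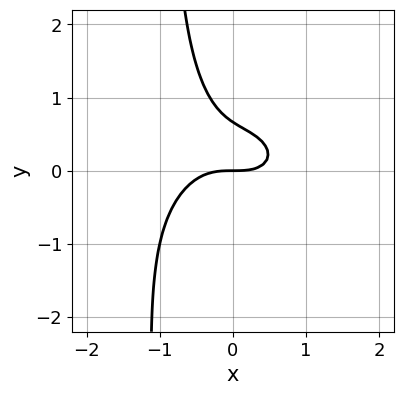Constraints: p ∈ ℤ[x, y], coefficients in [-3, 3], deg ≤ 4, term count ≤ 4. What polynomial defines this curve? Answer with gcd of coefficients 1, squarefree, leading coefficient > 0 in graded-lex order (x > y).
2*x^3 + 3*x*y^2 + 3*y^2 - 2*y

(a) Degree: no degree-2 curve has this shape, so deg p = 3.
(b) Checking where it meets the axes: one x-axis crossing is at x = 0; one y-axis crossing is at y = 0.
(c) Matching integer coefficients to the picture gives p.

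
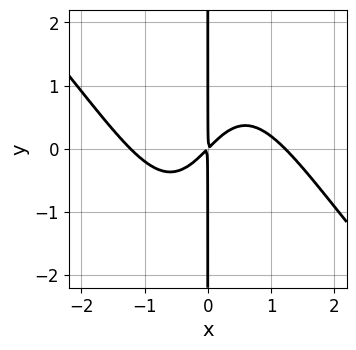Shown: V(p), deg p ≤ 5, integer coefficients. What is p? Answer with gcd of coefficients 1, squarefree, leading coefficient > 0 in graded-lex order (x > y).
1. deg p = 4. The shape is more complex than any degree-3 curve.
2. From the axis intercepts and sections: every point of the y-axis in the box is on the curve.
3. Putting this together gives p.

2*x^4 + 2*x^3*y - 3*x^2 + 3*x*y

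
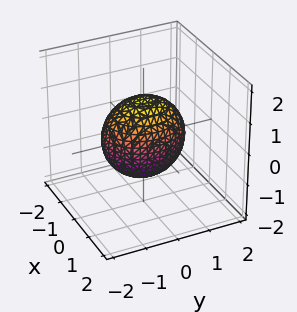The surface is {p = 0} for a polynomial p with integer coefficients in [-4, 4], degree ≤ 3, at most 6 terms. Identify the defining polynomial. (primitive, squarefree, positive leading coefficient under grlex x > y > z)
(a) deg p = 2.
(b) Symmetries: it's symmetric under y → −y, forcing even powers of y; mirror symmetry z ↦ −z ⇒ only even powers of z; mirror symmetry x ↦ −x ⇒ only even powers of x.
(c) Against the integer gridlines: among the integer gridlines, it crosses the x-axis at x ∈ {-1, 1}.
(d) Together with the visible shape, these determine p as stated.

3*x^2 + 2*y^2 + 2*z^2 - 3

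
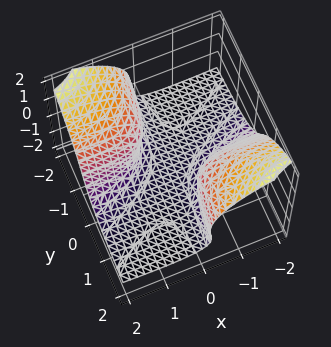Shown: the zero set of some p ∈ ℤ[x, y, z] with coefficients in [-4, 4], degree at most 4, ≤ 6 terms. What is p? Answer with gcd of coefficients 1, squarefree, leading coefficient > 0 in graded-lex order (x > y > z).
x^2*z + 2*x*y*z + 2*z^3 + 3*x*y + 1

First, the degree is 3 — the shape is more complex than any degree-2 surface.
Next, observable constraints: it misses every integer gridline on the y-axis; it misses every integer gridline on the x-axis.
Finally, putting this together gives p.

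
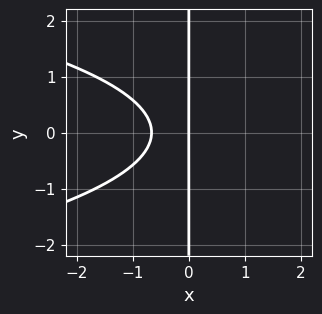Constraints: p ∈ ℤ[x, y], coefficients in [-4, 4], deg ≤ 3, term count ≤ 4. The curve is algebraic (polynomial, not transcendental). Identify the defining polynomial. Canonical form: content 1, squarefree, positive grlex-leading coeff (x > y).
(a) The degree is 3 — a generic line meets the curve in up to 3 points.
(b) Symmetries: mirror symmetry y ↦ −y ⇒ only even powers of y.
(c) From the visible intercepts: the visible y-axis segment lies entirely on the curve; it crosses the x-axis at the gridline x = 0.
(d) Matching integer coefficients to the picture gives p.

3*x*y^2 + 3*x^2 + 2*x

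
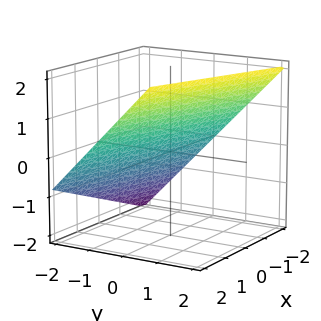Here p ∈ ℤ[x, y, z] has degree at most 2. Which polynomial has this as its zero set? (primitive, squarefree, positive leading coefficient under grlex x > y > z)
x + 3*y - 3*z + 2

(a) The degree is 1 — the surface is flat (a plane).
(b) Reading off the gridlines: it crosses the x-axis at the gridline x = -2.
(c) Putting this together gives p.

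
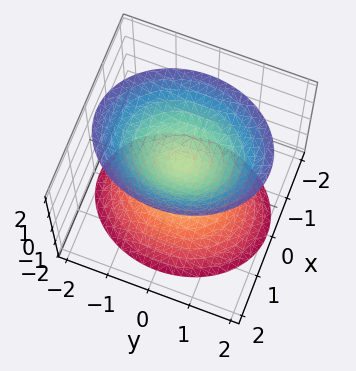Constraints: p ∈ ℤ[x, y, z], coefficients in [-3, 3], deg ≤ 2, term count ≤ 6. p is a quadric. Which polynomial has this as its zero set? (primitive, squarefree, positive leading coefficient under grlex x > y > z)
I count 2 distinct pieces. They look like related sheets of one shape, so recover p as a whole.
The degree is 2 — two separate bowl-shaped sheets opening away from each other; a quadric.
Symmetries: the x ↦ −x reflection is a symmetry, so x appears only in even powers; mirror symmetry y ↦ −y ⇒ only even powers of y; mirror symmetry z ↦ −z ⇒ only even powers of z.
From the visible intercepts: the surface avoids every integer x-axis point in the box; it misses every integer gridline on the y-axis.
Together with the visible shape, these determine p as stated.

3*x^2 + 2*y^2 - 2*z^2 + 1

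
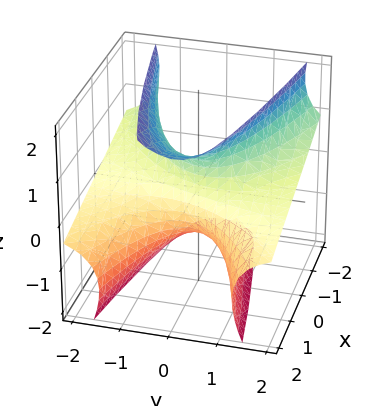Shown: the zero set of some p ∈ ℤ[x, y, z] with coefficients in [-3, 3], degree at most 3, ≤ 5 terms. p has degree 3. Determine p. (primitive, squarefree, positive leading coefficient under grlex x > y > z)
3*y^2*z - z^3 + 3*x - y - 1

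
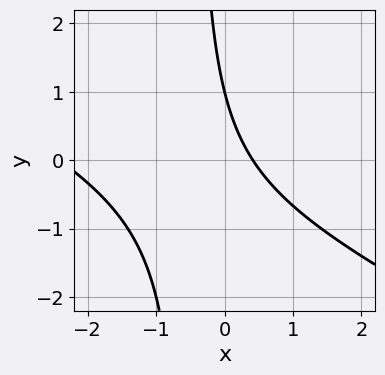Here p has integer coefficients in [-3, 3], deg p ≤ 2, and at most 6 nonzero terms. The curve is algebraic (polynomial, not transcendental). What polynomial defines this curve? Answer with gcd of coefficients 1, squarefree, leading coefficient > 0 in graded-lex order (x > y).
x^2 + 2*x*y + 2*x + y - 1

1. Degree: a generic line meets the curve in up to 2 points, so deg p = 2.
2. Checking where it meets the axes: one y-axis crossing is at y = 1.
3. Solving for integer coefficients yields p as stated.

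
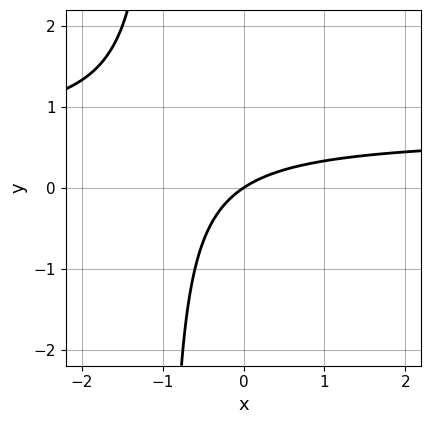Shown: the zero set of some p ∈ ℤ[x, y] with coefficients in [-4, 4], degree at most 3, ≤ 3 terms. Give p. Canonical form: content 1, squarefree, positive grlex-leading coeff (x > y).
First, deg p = 2. No degree-1 curve has this shape.
Then, observable constraints: one x-axis crossing is at x = 0; it meets the y-axis at y = 0 (among the integer gridlines).
Finally, together with the visible shape, these determine p as stated.

3*x*y - 2*x + 3*y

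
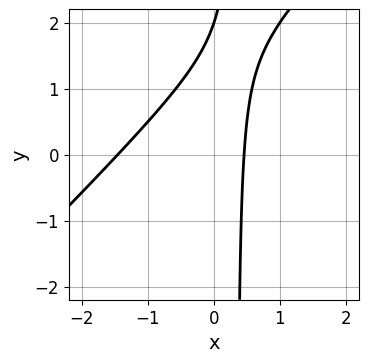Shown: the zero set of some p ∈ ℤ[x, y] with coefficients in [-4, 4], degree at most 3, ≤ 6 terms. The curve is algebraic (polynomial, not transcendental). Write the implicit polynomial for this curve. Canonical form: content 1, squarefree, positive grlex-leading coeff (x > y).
3*x^2 - 3*x*y + 3*x + y - 2

(a) deg p = 2. The shape is more complex than any degree-1 curve.
(b) From the axis intercepts and sections: it meets the y-axis at y = 2 (among the integer gridlines).
(c) Matching integer coefficients to the picture gives p.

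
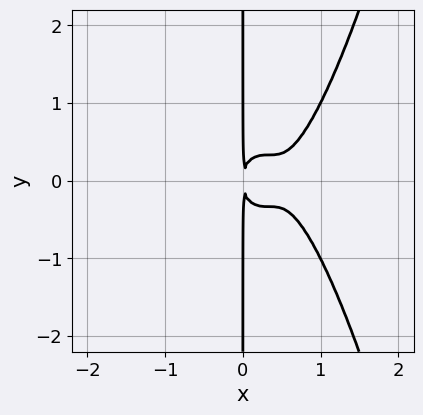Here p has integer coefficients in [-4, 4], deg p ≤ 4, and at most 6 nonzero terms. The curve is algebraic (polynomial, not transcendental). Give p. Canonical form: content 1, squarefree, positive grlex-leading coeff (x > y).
3*x^4 - 3*x^3 - x*y^2 + x^2

(a) The degree is 4 — a generic line meets the curve in up to 4 points.
(b) Symmetries: it's symmetric under y → −y, forcing even powers of y.
(c) From the visible intercepts: the visible y-axis segment lies entirely on the curve.
(d) Solving for integer coefficients yields p as stated.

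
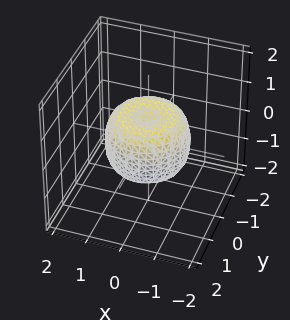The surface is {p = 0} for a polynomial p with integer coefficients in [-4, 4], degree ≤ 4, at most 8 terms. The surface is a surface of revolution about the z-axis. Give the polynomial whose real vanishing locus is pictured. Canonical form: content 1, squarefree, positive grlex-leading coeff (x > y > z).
2*x^4 + 4*x^2*y^2 + 2*y^4 - 2*x^2 - 2*y^2 + 2*z^2 - 1

(a) Degree: the shape is more complex than any degree-3 surface, so deg p = 4.
(b) Symmetries: every cross-section ⟂ z is a circle, so x, y appear only via x² + y².
(c) From the axis intercepts and sections: a circular section at z = 0 has radius between 1 and 2.
(d) Putting this together gives p.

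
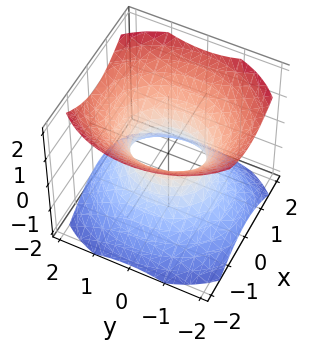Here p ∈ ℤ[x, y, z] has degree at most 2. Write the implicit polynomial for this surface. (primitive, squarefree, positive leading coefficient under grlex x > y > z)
3*x^2 + 2*y^2 - 3*z^2 - 2

The degree is 2 — an hourglass — one-sheet hyperboloid; a quadric.
Symmetries: it's symmetric under z → −z, forcing even powers of z; mirror symmetry x ↦ −x ⇒ only even powers of x; the y ↦ −y reflection is a symmetry, so y appears only in even powers.
Against the integer gridlines: the surface avoids every integer z-axis point in the box; the y-axis gridline crossings are at y ∈ {-1, 1}.
Assembling these constraints gives the stated polynomial.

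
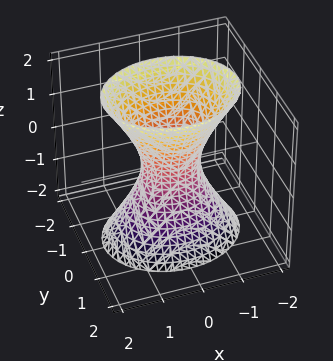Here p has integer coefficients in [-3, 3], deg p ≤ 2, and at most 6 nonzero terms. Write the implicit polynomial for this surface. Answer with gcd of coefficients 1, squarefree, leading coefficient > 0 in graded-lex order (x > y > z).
(a) The degree is 2 — an hourglass — one-sheet hyperboloid; a quadric.
(b) Symmetries: it's symmetric under z → −z, forcing even powers of z; it's symmetric under x → −x, forcing even powers of x; it's symmetric under y → −y, forcing even powers of y.
(c) Reading off the gridlines: no z-intercept at any integer in the box.
(d) Together with the visible shape, these determine p as stated.

2*x^2 + 3*y^2 - z^2 - 1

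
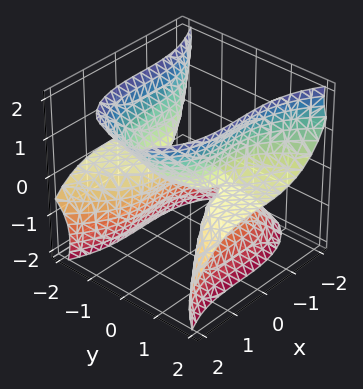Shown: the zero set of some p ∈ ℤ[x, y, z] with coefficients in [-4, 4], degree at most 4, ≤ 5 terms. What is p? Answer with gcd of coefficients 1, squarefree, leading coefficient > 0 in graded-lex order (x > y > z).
x^3 + 3*y^2*z - z^3 - 2*z

(a) The degree is 3 — a generic line meets the surface in up to 3 points.
(b) Observable constraints: one x-axis crossing is at x = 0; the visible y-axis segment lies entirely on the surface; one z-axis crossing is at z = 0.
(c) Solving for integer coefficients yields p as stated.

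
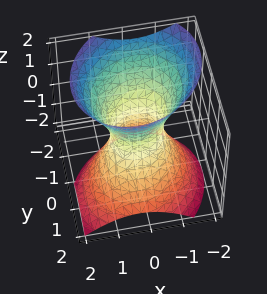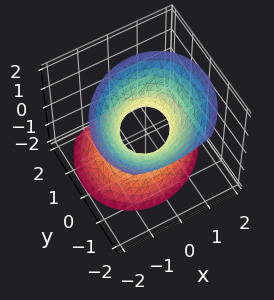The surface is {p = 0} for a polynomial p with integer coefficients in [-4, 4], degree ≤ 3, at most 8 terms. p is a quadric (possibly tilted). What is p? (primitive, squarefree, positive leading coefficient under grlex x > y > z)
3*x^2 - x*y + 3*y^2 + 2*y*z - 2*z^2 - 2

(a) deg p = 2. No degree-1 surface has this shape.
(b) Checking where it meets the axes: it misses every integer gridline on the z-axis.
(c) Putting this together gives p.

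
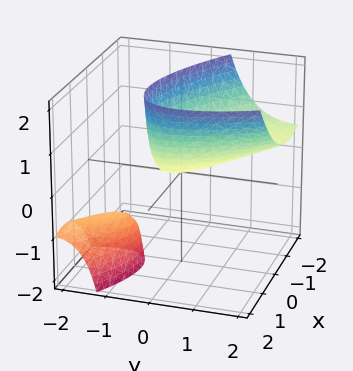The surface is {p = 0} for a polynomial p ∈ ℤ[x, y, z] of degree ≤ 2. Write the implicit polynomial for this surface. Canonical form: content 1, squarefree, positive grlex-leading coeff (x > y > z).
(a) The picture has 2 separate pieces.
(b) The degree is 2 — a generic line meets the surface in up to 2 points.
(c) Reading off the gridlines: one x-axis crossing is at x = 0; one y-axis crossing is at y = 0; it crosses the z-axis at the gridline z = 0.
(d) The integer polynomial consistent with all of this is the stated p.

2*x^2 + 3*x*y + 2*y^2 - 3*y*z - 2*z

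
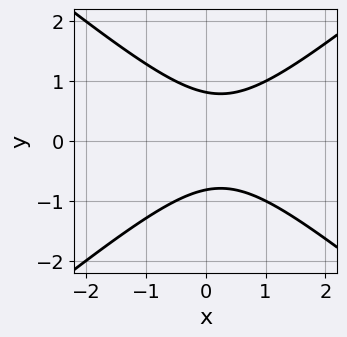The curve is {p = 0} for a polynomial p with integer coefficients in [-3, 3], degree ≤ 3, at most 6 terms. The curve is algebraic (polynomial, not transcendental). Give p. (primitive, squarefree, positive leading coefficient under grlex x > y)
2*x^2 - 3*y^2 - x + 2

First, the degree is 2 — the shape is more complex than any degree-1 curve.
Then, symmetries: it's symmetric under y → −y, forcing even powers of y.
Next, from the visible intercepts: the curve avoids every integer x-axis point in the box.
Finally, solving for integer coefficients yields p as stated.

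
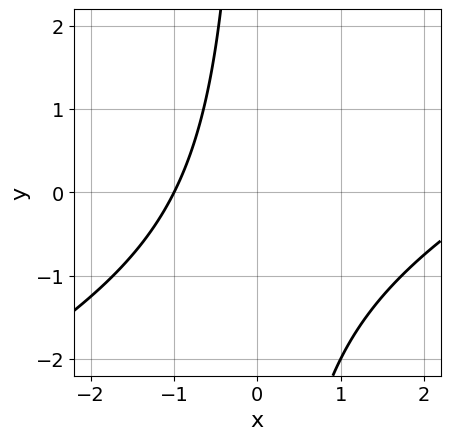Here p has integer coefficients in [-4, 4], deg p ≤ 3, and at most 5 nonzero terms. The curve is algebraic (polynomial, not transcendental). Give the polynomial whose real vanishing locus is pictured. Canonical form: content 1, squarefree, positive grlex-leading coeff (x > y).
Degree: a generic line meets the curve in up to 2 points, so deg p = 2.
From the visible intercepts: no y-intercept at any integer in the box; it crosses the x-axis at the gridline x = -1.
Putting this together gives p.

x^2 - 2*x*y - 2*x - 3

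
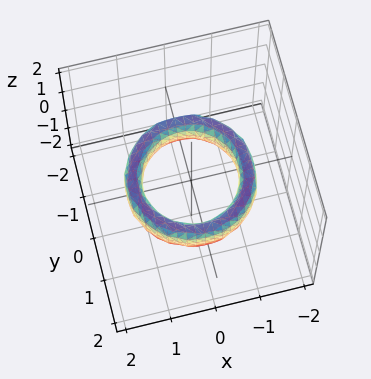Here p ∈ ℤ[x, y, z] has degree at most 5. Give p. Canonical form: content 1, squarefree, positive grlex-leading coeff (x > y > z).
(a) deg p = 4. The shape is more complex than any degree-3 surface.
(b) Symmetry: the surface is invariant under rotation about z: p = q(x² + y², z).
(c) Observable constraints: among the integer gridlines, it crosses the y-axis at y ∈ {-1, 1}; it misses every integer gridline on the z-axis.
(d) These observations pin down the coefficients. Check: (-1, 0, 0) on the x-axis lies on the surface, and p(-1, 0, 0) = 0. ✓

x^4 + 2*x^2*y^2 + y^4 - 3*x^2 - 3*y^2 + z^2 + 2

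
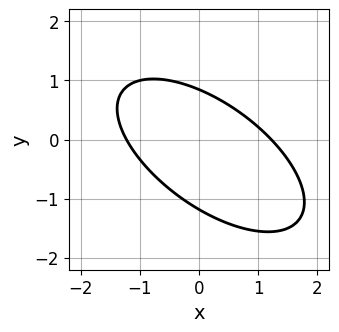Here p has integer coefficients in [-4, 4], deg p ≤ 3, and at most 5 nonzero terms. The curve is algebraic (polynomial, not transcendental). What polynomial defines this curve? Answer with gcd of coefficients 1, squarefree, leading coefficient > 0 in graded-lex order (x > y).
1. The degree is 2 — no degree-1 curve has this shape.
2. Matching integer coefficients to the picture gives p.

2*x^2 + 3*x*y + 3*y^2 + y - 3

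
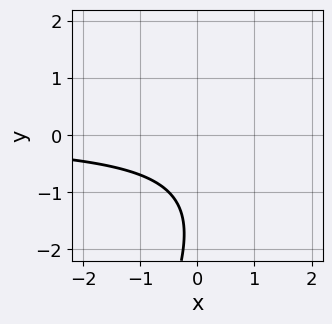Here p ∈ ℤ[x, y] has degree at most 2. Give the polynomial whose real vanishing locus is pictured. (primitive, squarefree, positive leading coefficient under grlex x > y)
1. deg p = 2. A generic line meets the curve in up to 2 points.
2. Reading off the gridlines: the curve avoids every integer x-axis point in the box; no y-intercept at any integer in the box.
3. Putting this together gives p.

2*x*y - y^2 - 3*y - 3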